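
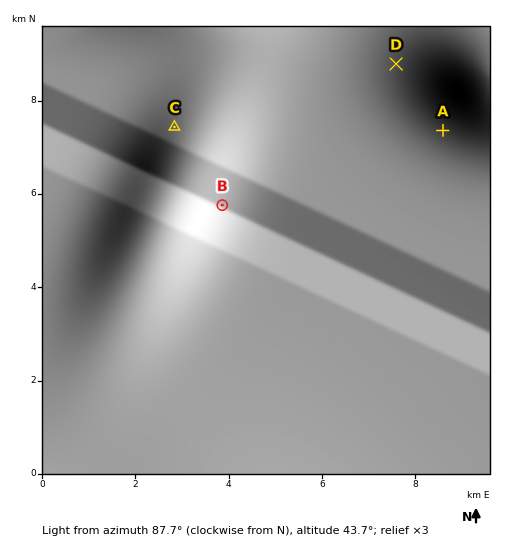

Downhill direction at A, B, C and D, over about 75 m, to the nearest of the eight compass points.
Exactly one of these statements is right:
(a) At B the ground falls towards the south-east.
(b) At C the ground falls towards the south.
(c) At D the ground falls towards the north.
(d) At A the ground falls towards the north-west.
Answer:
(a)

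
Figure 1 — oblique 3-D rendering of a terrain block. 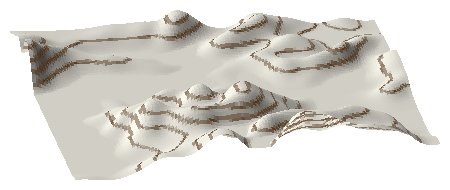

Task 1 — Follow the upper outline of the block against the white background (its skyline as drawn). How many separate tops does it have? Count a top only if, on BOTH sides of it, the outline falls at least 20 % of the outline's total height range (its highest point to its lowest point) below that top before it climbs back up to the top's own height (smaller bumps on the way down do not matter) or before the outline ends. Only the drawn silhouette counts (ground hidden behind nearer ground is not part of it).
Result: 0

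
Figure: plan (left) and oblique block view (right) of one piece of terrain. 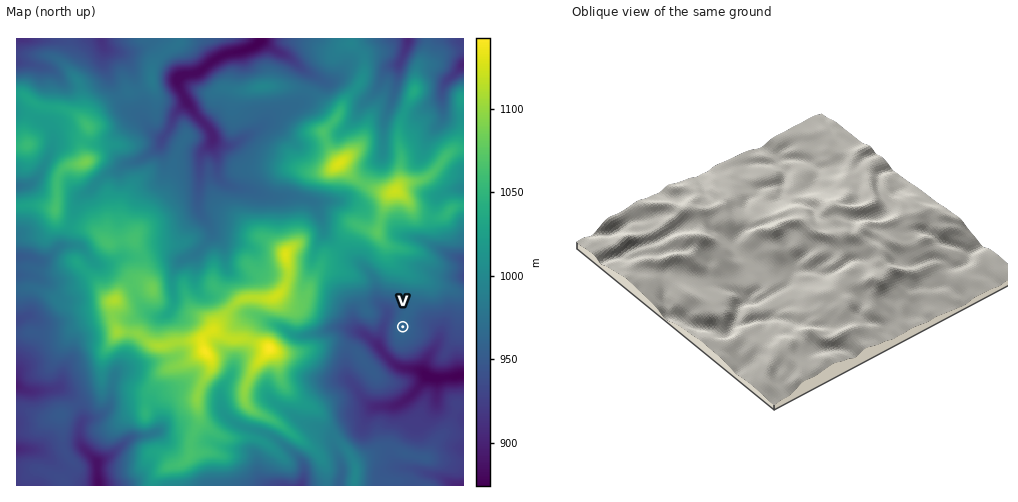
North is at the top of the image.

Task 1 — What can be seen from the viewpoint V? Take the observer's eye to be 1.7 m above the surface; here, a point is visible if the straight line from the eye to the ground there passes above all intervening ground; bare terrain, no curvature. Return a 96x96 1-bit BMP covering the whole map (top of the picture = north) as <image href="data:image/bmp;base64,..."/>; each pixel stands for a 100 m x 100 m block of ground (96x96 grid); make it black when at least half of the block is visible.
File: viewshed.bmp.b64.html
<image width="96" height="96" href="data:image/bmp;base64,Qk2+BAAAAAAAAD4AAAAoAAAAYAAAAGAAAAABAAEAAAAAAIAEAAATCwAAEwsAAAIAAAAAAAAA////AAAAAAAAAAAAAAAAAAAgAAAAAAAAAAAAAAB/wAAAAAAAAAAAAAB7AAAAAAAAAAAAAAB4AAAAAAAAAAAAACD4AAAAAAAAAAAAADD8AAcAAAAAAAAAAHD+D/8AAAAAAAAAAOH///gAAAAAAAAAAeP//+AAAAAAAAAAB+f//+AAAAAAAAAADO////AAAAAAAAAAEH8f//8AAAAAAAAAYB8P//8AAAAAAAAAwB4H//8AAAAAAAADgD4B//4AAAAAAAAOAHwAH/4AAAAAAAAAAPwAB/4AAAAAAAAAA/4AAx8AAAAAAAAAD/4AAB8AAAAAAAAAH/wAAA8AAAAAAAAAP/wAAAcAAAAAAAAAf/AAAAAAAAAAAAAAf/ADgAAAAAAAAAAAf/AHAAAAAAAAAAAAf/AOAAAAAAAAAAAAf/gcAAAAAAAAAAAAf/g8AAAAAAAAAAAA//x4AAAAAAAAAAAB//xwAAkAAAAAAAAB///gAA8AAAAAAAAD///gAA8AAAAAAAAD///AAA8AAAAAAAAn//+AMA8AAAAAABA/D/+AMA8AAAAAABggD/+IMB8AAAAAAAAAB/8cMD8AAAAAAAAAB/8cHP8AAAAAAAAAA/4cH/8AAAAAAAAAA/4eP/8AAAAAAAAAw/////8AAAAAAAAA4f///+4AAAAAAAAAYf///8wAAAAAAAAAIf///8AAAAAAAAAAMP///wAAAAAAAAAAMP//+AAAAAAAAAAAOHz/4AAAAAAAAAAAOHA/wAAAAAAAAAAAOCB/gAAAAAAAAAAAOAD/gAAAAAAAAAAAPAHz8AAAAAAAAAAAPAPn8AAAAAAAAAAADgH+AAAAAAAAAAAABgH+AAAAAAAAAAAAAAH8AAAAAAAAAAAAAAHgAAAAAAAAAAAAAAAAAAAAAAAAAAAAAAAAAAAAAAAAAAAAAAAAAAAAAAAAAAAAAAAAAAAAAAAAAAAAAAAADAAAAAAAAAAAAAAAOAAAAAAAAAAAAAAB8AAAAAAAAAAAAAAA4AAAAAAAAAAAAAAAAAAAAAAAAAAAAAAAAAAAAAAAAAAAAAAAAAAAAAAAAAAAAAAAAAAAAAAAAAAAABAAAAAAAAAAAAAAAAgAAAAAAAAAAAAAAAAAAAAAAAAAAAAAAAAAAAAAAAAAAAAAAAAAAAAAAAAAAAAAAAAAAAAAAAAAAAAAAAAAAAAAAAAAAAAAAAAAAAAAAAAAAAAAAAAAAAAAAAAAAAAAAAAAAAAAAAAAAAAAAAAAAAAAAAAAAAAAAAAAAAAAAAAAAAAAAAAAAAAAAAAAAAAAAAAAAAAAAAAAAAAAAAAAAAAAAAAAAAAAAAAAAAAAAAAAAAAAAAAAAAAAAAAAAAAAAAAAAAAAAAAAAAAAAAAAAAAAAAAAAAAAAAAAAAAAAAAAAAAAAAAAAAAAAAAAAAAAAAAAAAAAAAAAAAAAAAAAAAAAAAAAAAAAAAAAAAAAAAAAAAAAAAAAAAAAAAAAAAAAAAAAAAAAAAAAAAAAAAAAAAAAAAAAAAAAAAAAAAAAAAAAAAAAAAAAAAA="/>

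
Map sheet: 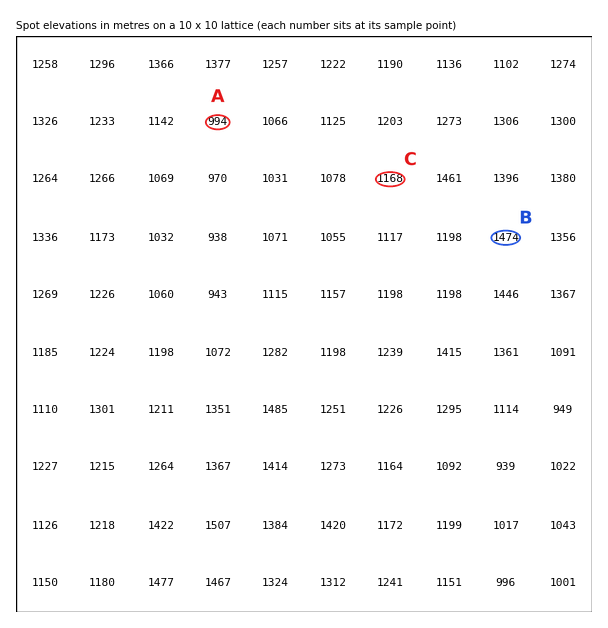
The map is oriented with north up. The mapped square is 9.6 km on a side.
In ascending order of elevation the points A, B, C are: A C B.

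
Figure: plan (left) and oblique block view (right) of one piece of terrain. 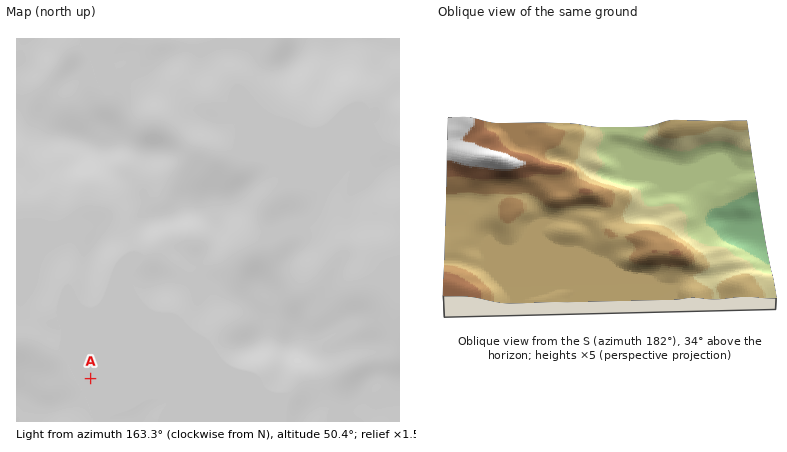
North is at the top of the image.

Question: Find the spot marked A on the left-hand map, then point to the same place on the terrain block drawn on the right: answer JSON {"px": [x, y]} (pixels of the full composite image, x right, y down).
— {"px": [508, 281]}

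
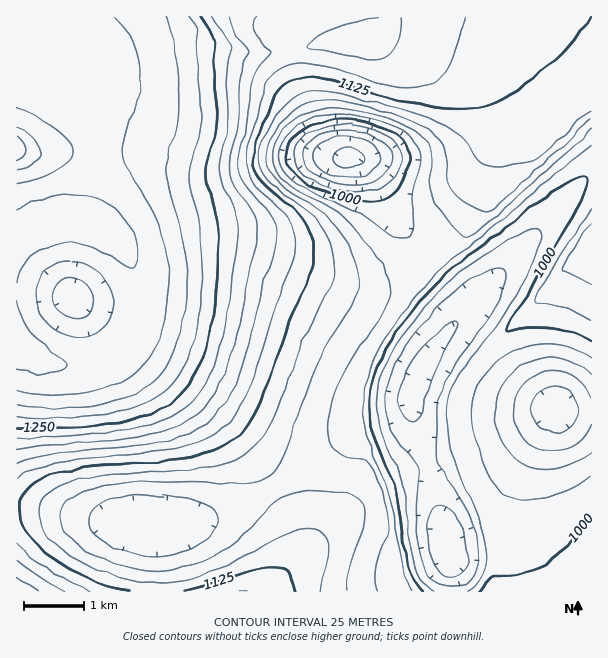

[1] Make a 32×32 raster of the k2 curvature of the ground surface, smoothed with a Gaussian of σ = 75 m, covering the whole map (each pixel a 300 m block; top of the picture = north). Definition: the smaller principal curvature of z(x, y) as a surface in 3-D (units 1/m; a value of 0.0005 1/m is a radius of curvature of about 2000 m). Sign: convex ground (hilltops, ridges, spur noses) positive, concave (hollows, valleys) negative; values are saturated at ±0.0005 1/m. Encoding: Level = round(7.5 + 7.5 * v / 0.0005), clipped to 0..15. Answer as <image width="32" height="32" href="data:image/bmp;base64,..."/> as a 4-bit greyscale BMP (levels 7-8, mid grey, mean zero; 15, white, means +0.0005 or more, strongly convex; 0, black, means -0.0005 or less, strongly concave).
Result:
<image width="32" height="32" href="data:image/bmp;base64,Qk12AgAAAAAAAHYAAAAoAAAAIAAAACAAAAABAAQAAAAAAAACAAATCwAAEwsAABAAAAAAAAAAAAAAABEREQAiIiIAMzMzAERERABVVVUAZmZmAHd3dwCIiIgAmZmZAKqqqgC7u7sAzMzMAN3d3QDu7u4A////AHd3d3d3d3d3d3Z2IiNnd3d3dmZmZmZ3d3d3ZjIiV3d3ZmVVVVVWZ3d3d3YiJHd3d1VVVVVVVWZ3iIeFIiV3d3dVVVVVVVVWZ4iIgyImd3d3VVVVVVVWZmZ3iHMzN3d3d1VVVWZmZmZmZ3hTQ1d3dmdmZnd3dmZmZmZ3REN3dmZmZ3eId3d3d3dmZjQzh3ZlVXeIiIh3d3d3d3YzNXdmVUWIiIiIiHd3d3d1MzWHZlRFiIiIiIiHd3d3djIjh2ZVVYiHeIiIh3d3d3cyI1d2ZVaHdneIiId3d3d3UiM2d2ZmdmVWeIiHd3d3d3QjM2d3d2VUVniIh3d3d3eHMzM2d3dlRFZ4iId3d3d3d2MzM2h3ZUVWeIh3d3d3d3d2MzM3h3ZWZ4iId3d3d3dmZmMzI3h3d3iIh3d3h3d2ZmZ2MiJHiHiIiId3iIh3ZVVmeGMiJIiIiHd3d3d3dlVVZ4iFMiJ3d3d3d2ZVVURERXiIiFIiVVZnd3ZlMhAAACRniIh0IgNWd3d3d1MQAAABNWd4h0NWd3d3iImGQyERIjRWd3iEd3eIiIiIdlRUVmZmd3d3dYiIiIiIh2VVVWeId3d3d3eIiIiIiHdlVWd4iId3d3d3iIiIiId3ZlZ3d4iHd3d3d3iIiIiHh1VWeIiId3d3d3d3iIiIiHQ0VVV4h3d3d3d3"/>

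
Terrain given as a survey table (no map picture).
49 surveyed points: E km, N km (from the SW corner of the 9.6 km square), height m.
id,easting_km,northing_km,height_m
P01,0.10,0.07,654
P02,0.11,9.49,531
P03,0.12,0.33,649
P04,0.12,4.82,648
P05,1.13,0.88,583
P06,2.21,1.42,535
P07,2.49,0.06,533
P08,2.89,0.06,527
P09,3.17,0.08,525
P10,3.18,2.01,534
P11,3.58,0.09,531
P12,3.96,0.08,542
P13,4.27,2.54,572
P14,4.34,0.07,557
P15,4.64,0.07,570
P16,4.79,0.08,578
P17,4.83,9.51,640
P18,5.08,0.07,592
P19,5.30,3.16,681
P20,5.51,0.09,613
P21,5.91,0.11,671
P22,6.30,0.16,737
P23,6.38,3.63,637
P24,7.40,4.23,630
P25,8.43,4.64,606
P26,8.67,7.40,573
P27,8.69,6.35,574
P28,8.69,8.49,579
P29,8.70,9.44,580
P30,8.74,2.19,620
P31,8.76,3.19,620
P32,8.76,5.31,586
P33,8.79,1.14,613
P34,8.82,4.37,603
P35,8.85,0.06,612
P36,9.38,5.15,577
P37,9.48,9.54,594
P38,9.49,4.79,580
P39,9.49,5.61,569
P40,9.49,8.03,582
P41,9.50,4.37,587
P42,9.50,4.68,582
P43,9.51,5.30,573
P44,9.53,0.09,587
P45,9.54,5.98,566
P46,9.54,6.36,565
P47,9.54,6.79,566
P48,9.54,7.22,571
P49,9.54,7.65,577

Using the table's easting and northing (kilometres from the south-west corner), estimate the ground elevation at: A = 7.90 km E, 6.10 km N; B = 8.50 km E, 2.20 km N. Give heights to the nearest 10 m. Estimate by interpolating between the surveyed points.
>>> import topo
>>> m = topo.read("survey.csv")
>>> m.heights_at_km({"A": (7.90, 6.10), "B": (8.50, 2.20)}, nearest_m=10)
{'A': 590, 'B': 630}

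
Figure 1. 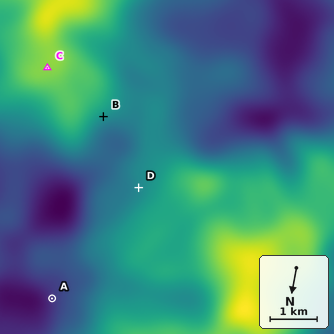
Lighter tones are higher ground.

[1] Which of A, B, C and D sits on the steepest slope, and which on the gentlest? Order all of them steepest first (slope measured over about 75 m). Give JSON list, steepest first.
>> ["B", "A", "D", "C"]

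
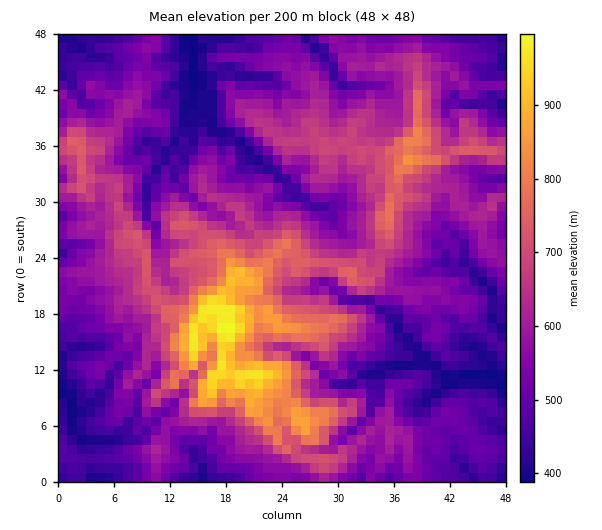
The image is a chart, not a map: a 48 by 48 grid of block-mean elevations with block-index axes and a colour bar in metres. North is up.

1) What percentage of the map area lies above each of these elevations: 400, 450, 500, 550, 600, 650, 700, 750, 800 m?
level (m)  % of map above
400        97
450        86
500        73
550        57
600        40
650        27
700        18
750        11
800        7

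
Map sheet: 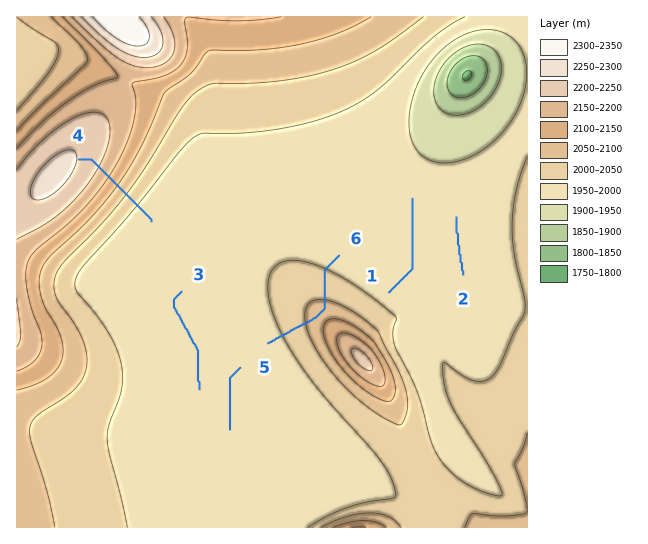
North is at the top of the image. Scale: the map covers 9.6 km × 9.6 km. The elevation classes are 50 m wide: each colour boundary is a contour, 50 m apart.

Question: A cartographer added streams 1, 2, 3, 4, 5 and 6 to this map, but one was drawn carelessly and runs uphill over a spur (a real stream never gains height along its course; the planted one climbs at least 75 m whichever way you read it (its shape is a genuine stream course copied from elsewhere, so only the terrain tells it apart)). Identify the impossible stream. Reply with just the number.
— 6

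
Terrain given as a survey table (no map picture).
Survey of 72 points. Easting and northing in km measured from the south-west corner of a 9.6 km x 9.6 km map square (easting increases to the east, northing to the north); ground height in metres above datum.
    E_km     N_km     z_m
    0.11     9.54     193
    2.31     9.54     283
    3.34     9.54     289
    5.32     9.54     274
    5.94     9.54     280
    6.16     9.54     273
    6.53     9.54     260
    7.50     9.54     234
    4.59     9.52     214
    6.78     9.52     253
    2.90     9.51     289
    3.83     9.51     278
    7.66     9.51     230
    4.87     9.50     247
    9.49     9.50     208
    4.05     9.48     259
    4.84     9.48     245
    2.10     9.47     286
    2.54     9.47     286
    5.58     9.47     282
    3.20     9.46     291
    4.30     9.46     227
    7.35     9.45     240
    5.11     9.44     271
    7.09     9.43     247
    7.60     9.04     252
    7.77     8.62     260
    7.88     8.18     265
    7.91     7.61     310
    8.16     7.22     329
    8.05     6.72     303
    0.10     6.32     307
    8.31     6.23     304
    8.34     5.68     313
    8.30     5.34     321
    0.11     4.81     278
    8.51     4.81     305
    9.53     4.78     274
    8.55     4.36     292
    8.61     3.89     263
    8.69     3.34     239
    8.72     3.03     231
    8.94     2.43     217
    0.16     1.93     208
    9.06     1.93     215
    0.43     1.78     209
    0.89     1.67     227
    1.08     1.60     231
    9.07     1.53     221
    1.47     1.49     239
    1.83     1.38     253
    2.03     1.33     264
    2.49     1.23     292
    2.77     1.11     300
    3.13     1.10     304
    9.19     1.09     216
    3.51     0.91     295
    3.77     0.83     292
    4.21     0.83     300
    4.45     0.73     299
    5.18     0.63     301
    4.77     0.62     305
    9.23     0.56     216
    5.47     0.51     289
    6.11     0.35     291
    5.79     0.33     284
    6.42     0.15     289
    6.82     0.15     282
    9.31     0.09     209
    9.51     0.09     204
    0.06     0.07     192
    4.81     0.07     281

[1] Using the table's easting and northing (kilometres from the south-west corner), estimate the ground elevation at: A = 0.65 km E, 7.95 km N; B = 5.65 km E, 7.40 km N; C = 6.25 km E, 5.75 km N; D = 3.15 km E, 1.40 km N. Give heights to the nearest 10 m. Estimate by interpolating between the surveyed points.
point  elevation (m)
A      290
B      310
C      270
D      320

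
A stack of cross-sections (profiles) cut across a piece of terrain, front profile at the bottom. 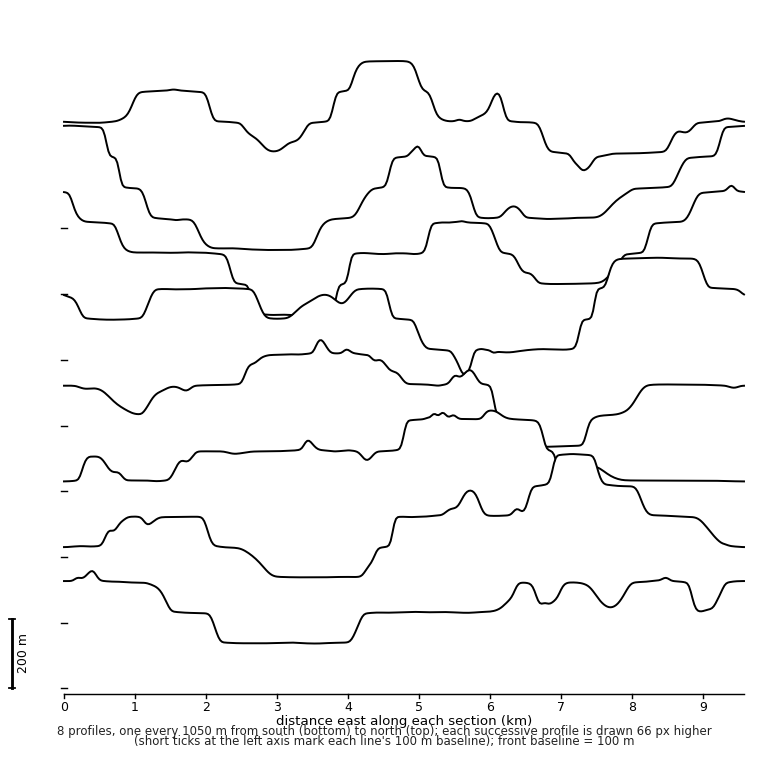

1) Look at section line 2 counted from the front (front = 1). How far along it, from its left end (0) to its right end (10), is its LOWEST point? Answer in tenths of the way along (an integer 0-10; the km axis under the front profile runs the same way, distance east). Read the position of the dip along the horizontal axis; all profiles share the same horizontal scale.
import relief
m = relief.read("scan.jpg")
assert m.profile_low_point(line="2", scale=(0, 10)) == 4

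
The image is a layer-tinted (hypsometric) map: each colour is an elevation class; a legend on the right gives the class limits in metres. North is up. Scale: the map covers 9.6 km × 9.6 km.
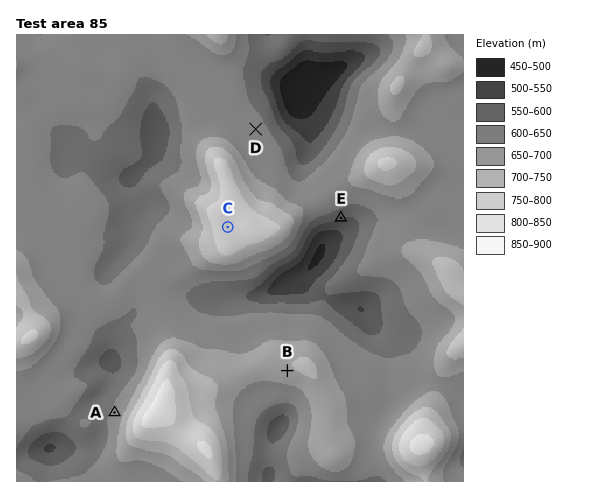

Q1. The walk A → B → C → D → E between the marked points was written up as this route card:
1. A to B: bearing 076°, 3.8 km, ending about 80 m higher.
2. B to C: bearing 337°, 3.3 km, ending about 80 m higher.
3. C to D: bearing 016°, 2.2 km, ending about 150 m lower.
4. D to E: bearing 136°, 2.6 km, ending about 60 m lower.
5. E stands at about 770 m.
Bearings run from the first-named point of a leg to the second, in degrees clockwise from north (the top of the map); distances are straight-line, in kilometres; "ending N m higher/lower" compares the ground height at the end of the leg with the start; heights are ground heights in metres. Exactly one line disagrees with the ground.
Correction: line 5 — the height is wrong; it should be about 610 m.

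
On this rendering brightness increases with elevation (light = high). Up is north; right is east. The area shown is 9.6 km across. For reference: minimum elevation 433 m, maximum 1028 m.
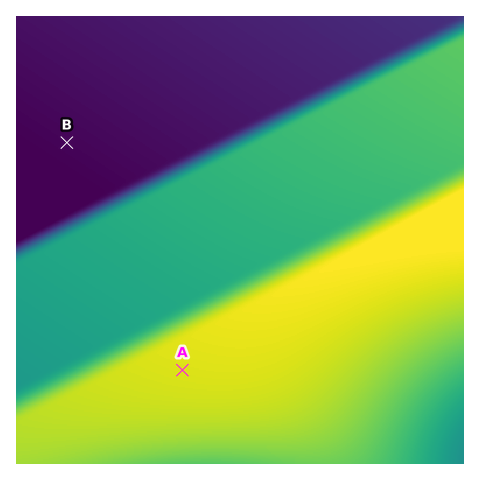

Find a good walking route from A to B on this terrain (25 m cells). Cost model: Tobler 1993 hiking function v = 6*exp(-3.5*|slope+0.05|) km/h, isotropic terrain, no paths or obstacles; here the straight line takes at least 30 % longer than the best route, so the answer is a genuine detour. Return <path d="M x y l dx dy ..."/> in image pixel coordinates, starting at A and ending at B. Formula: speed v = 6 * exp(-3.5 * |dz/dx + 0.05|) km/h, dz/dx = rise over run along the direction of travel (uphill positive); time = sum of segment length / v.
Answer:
<path d="M182 370l-4-5-13-25-19-10-1-1-6-11-1-2-47-93-8 0 22-22-8 0-5-9-2-3-23-46"/>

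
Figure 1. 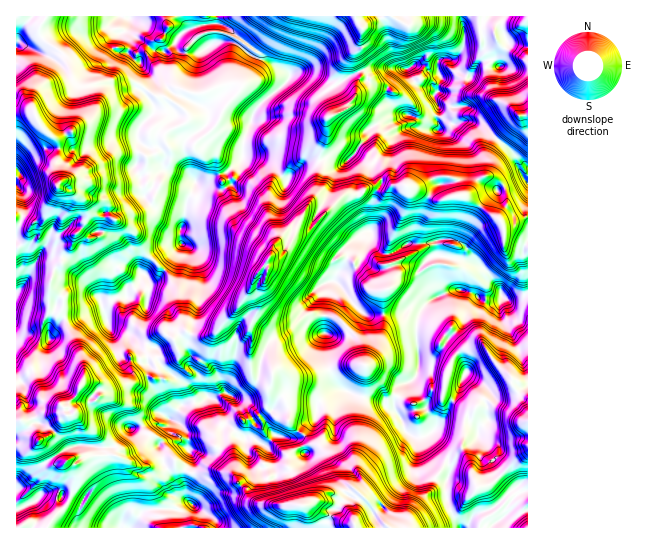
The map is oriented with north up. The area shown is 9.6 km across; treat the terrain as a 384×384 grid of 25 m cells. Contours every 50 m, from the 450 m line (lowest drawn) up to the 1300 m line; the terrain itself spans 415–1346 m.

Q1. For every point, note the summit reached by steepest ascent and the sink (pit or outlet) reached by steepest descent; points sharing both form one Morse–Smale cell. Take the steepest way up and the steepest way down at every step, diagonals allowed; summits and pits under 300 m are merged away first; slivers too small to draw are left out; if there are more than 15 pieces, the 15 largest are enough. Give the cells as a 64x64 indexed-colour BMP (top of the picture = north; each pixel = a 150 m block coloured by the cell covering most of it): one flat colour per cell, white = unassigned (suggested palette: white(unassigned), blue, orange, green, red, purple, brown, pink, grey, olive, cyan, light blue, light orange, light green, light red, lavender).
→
<image width="64" height="64" href="data:image/bmp;base64,Qk12CAAAAAAAAHYAAAAoAAAAQAAAAEAAAAABAAQAAAAAAAAIAAATCwAAEwsAABAAAAAAAAAA////ALR3HwAOf/8ALKAsACgn1gC9Z5QAS1aMAMJ34wB/f38AIr28AM++FwDox64AeLv/AIrfmACWmP8A1bDFAAAAAAAAAHd2ZmZmZmZmZmZmZmZmZhERERERERiAAAAAAAAAAAB3d3ZmZmZmZmZmZmZmZmERERERERERGIAAAAAAAAAAd3d3d3d3ZmZmZmZmZmZmERERERERERGIiIgAAP8AAAd3d3d3d3d2ZmZmZmZmZhEREREREREREYiIiIAA//8P93d3d3d3d2ZmZmZmZmZhERERERERERERiIiIiAD////3d3d3d3d3ZmZmZmZmZmERERERERERERGIiIiIiP////d3d3d3d3ZmZmZmZmZmYREREREREREREYiIiIiI////93d3d3d3dmZmZmZmZmYRERERERERERERiIiIiIj/////d3d3d3dmZmZmZmZmZhERERERERERERGIiIiIiP///////3d3d2ZmZmZmZmZmERERERERERERGIiIiIiI////////d3d3ZmZmZmZmZmZmERERERERERGIiIiIiIj//////3d3d3d2ZmZmZmZmYAYREREREREREYiIiIiIiP/////3d3d3d3ZmZmZmZmAAABERERERERERiIiIiIiI/////3d3d3d3dmZmZmZmYAAAAREREREREREYiIEYiIgP//93d3d3d3cAZmZmZmAAAAAAERERERERERERERiIiA//AAd3d3d3dwAGZmZmAAAAAAARERERERERERERGIiI//AAAAB3d3d3AA7uVmUAAAAAAAEREREREREREREYiIj/8AAAB3d3d3AADuVVVVUAAAAAABERERERERERERiIiA8AAAB3d3d3cADu5VVVVQAAAAAAERERERERERERiIiIAAAAAAd3d3dwDu7lVVVTAAAAAAEREREREREREYiIiIgAAAAAd3d3d3Du7lVVVVMwAAAAARERERERERERiIiIiAAAAAB3d3AAAO7uVVVVUzAAAAABERERERERERiIiIiIAAAAAHd3AAAO7uVVVVVTMAAAAAERERERERERiIiIiIgAAAAHd3cADu7u7lVVVVMzAAAAARERERERERGIiIiIiAAAAAd3dwDu7u7uVVVVUzMzAAMRERERERERERiIiIiIAAAAd3d37u7u7u5VVVVTMzMzMxEREREREREREYiIiIgAAAAid37u7u7u7lVVVVUzMzMzMRERERERERERiIiIiAAAACIiLu7u7u7u5VVVVTMzMzMxEREREREREREYiIiIAAAAIiIi7u7u7u7lVVVVMzMzMzERERERERERERERiIgAAAIiIiIi7u7u7uVVVVMzMzMzMRERERERERERERETMwAAIiIiIiIO7u7u5VVVUzMzMzMxERERERERERERETMzAAACIiIiIAAA7u7lVVVVMzMzMzMRERERERERERETMzMAAAIiIiIgIiAO7uVVVVVTMzMzMxERERERERERETMzMwAAACIiIiIiIgDu5VVVVVUzMzMzERERERERERETMzMzAAAAIiIiIiIiIO5VVVVVVVUzMzMxERExERERERMzMzDQAAACIiIiIiIiJVVVVVVVVTMzMzMREzMxERERMzMzM9AAAAIgIiIiIiIlVVVVVVVVUzMzMzEzMzMzMzMzMzMz3QAAAAACIiIiIiVVVVVVVVVTozMzMzMzMzMzMzMzMzPd0AAAAAIiIiIiJVVVVVVVVVqqMzMzMzMzMzMzMzM6o93dAAAAACIiIiJFVVVVVVVVVaqjMzMzMzMzMzMzMzqq3d0AAAACIiIkREVVVVVVVVVVWqozMzMzMzMzMzMzOqrd3dAAIiIiIkRERFVVVVVVVVVaqqMzMzMzMzMzMzM6qt3d0iIiIiIiREREVURVVVVVVVWqqqozMzMzMzqjMzqq3d3SIiIiIiJEREREREVVVVVVVaqqqqqqqqozOqozqqrd3dIiIiIiJERERERERFVVWZVVqqqqqqqqqqqqqqqqrN3d0iIiIiIkREREREREVVWZmVWqqqqqqqqqqqqqqqqs3d3SIiIiIiRERERERERJmZmZmbu7qqqqqqqqqqqqqszd3dIiIiIiIkRERERERJmZmZmZu7u6qqqqqqqqqqqszN3d0iIiIiIkRERERERESZmZmZmbu7uqqqqqqqqqqszM3d0iIiIiIiRERERERERJmZmZmZu7u6qqqqqqqqqszMzd0iIiIiIiIkREREREREmZmZmZm7u7uqqqoAyqqszMzN0iIiIiIiIiJERERERERJmZmZmbu7u7u6AADMzMzMzM3SIiIiIiIiIkREREREREmZmZmZmbu7uwAAAMzMzMzMzdIiIiIiIiIiRERERERERJmZmZmZm7uwAAAMzMzMzMzN3SIiIiIiIiRERERERERESZmZmZmZu7AAAADMzMzMzM3d3dIiIiIiIkRERERERERESZmZmZm7uwAAAMzMzMzMzd3d3SIiIiIiRERERERERERJmZmZmbu7sAAAzMDMzMzN3d3dIiIiIiRERERERERERJmZmZmZu7u7ALvMAAzMzM3d3dIiIiIiRERERERERESZmZmZmZu7u7u7u8sAAADMzd3d0iIiIkREREREREREmZmZmZmZmbu7u7u7u7AAAMzN3dIiIiIkREREREREREmZmZmZmZmZu7u7u7u7sAAAzM3dIiIiIiJEREREREREmZmZmZmZmZm7u7u7u7uwAADMzd0iIiIiIiREREREREmZmZmZmZmZmbu7u7u7u7AAAMzN3SIiIiIiJEREREREmZmZmZmZmZmZu7uwu7u7sAAAzM"/>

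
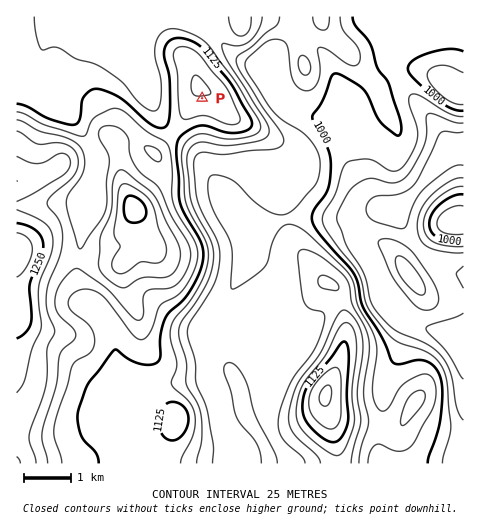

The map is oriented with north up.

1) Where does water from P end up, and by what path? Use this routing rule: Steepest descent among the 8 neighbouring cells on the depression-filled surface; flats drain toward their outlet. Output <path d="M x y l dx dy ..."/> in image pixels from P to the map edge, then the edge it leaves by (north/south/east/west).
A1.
<path d="M202 98l0 61 8 13 3 6 4 4 25 12 20 19 16 8 6 0 1-1 57 0 5-4 6-2 39 0 31-31 17-23 11-10 3-2 9 0"/>
exit: east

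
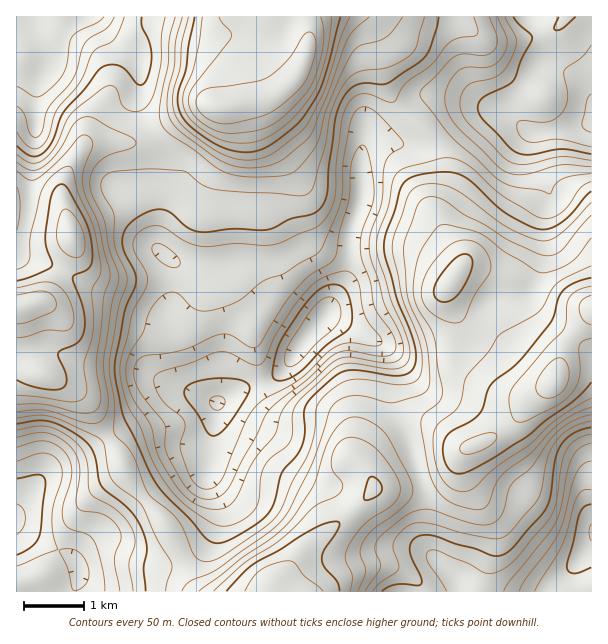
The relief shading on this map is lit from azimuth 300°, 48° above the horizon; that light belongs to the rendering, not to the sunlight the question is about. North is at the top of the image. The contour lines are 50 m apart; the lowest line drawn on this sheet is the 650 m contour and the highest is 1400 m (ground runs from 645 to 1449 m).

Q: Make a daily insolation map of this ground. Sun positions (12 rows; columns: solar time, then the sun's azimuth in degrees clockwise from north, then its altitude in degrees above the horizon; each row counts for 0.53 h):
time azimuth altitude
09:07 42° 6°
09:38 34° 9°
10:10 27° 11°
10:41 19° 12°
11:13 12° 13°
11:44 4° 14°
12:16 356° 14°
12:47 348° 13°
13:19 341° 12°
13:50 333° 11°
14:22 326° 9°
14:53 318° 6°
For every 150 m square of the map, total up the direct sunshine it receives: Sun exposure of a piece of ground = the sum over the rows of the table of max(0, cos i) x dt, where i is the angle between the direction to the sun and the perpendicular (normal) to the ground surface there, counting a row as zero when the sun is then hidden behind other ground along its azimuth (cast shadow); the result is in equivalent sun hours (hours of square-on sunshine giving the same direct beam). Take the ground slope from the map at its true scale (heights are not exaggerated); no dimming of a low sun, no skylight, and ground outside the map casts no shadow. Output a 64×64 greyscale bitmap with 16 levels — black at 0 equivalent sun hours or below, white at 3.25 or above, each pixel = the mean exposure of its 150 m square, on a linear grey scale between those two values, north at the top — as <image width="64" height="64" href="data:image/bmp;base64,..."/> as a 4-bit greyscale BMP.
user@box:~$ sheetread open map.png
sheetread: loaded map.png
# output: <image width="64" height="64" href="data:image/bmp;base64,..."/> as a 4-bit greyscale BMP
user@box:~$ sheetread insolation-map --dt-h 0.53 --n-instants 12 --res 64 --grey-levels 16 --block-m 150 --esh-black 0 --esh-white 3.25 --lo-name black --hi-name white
<image width="64" height="64" href="data:image/bmp;base64,Qk12CAAAAAAAAHYAAAAoAAAAQAAAAEAAAAABAAQAAAAAAAAIAAATCwAAEwsAABAAAAAAAAAAAAAAABEREQAiIiIAMzMzAERERABVVVUAZmZmAHd3dwCIiIgAmZmZAKqqqgC7u7sAzMzMAN3d3QDu7u4A////AEMiNGdmVVVVZ4m7uph2ZmeJh1QhAAAld3d2VDMzRWdlhkRFZmVURVVnir3duod3d4mYdTIQAld2VVQyIiI0V3e5h2ZVVEVVZmZ5rN7cuph3eIiHZUNFd2QyMiERIiNFZ7updUREVmdmVWeaze/tyodmZmd3dmZlMhESEREiIjRWqqhkMzVnd2REV4ms7//sqGVERVZlVDIRERERESIiM0WJh0IiNWZlQzRniavO7u25dlQzMzMyIAAAABEiISIzRGd2QhI0REMzRniZq73e7cqHZTIhEREQAAAAASIhEjRERWZTIiIiIjRnmaqqq83dy5h2UyEAAAAAAAASMyESNDMzVmQyERESRoq8y6mZqru6qZhkIQAAABEAESNDMiI0MiI1dlIQARJYrN3cqYd4iZqqmYZCERESIRESNEQzI0MhIiJHZCEBE2m83dy5h2Z4iZmZh2QzMzMxESNERDM0QyAREiNlMhElebu7uqmHZmeJiHZmZlZmVDIRIzMzM0RDIREAABRDM0aKqqmIiIh2Z4mHVEVmeIdkMhEiIiIjREMhAAAAAUREZ5qph2ZniId4mZdUNGeJmGQzIRERERIzMiEAAAAAJEZ4mZh2VWaJmZmZmHVVeJmXZEQyEAAAASIhEQAAAAATWJmYh2ZVZniaqZmZh3iJmIZVVVQyEAABEQABAAAAAANomYdlVWZmd4mZiIiZmZmIdkVnd3VDEAAQAAAAAAAAAleIdlRFZ3d3eIdmd5qqmYh1RXiaqYZCEQAAAAAAAAABR4iHdmZ4iHd3dlVWiZmZiGVWiaqpl2QhAAAAAAAAAAJHmZmIiIiIiIiHZVZ4mZmHZmiZmZiHVDEAAAAAAAAAI1eZmZiId3eImqqYh4iZmYd3iZmHd2ZVQhAAAAAAABNFeIiId3ZUNGeazdzLqpmZiJmZh2ZmZmVTIQAAAAASRWeIiHZlVCESNXi9/+3LqqmquqhlVmd3d2VDIiIiI0Vmd4d3ZUMzIhIjNXrf/ty7vM3Ll1RWd4iZh2ZUQ1Vmd2ZnZlVDIhIiMyITV5zu7t3v7cqGVFZ3iZqpiHZVZ4h2VVVVQyERERIyIRJFaL3u///cqHVVZnd4iaqZh2VFZlQzRUQyERERESIREzNFi9/+3Kl2VVZmZmd4mamXZSMzISNERDIjMzIRESIjMiRpvduXZUREVVVVZmeJmZdCERERI0VEREREQyISIzMiIkaaqGQyMzNERFVmZ3iZhjEAERJFVVRERVVEMyI0QyIiNGd1QyEjIjNFVmZneJiGMRERJGZlVERFVURDM0VUMiEiNFQyISIiEjRWd3eIiHVDVDNGd2VUMzRERERDRFVCIRESMzMiIiIRI1Z3iIiHZla5h3iHZUMyM0RFVVREVUMhEAEjNDMzRDIjNFZneIiImv7cuoZUMzMzRFVVVVREQyEQABM0M0VmZTMzNEVWeazd/u25ZDNFVVVVVmZmVVREMhAAEjMzRniHVDM0RVZ5vd67uoUyNWiHdmZmVVVVVURCEAASIiNFeJh1REVmeJq8zHd2QhFHmZh2ZVREREREREMhEiIiM0V4mYdlZ4mZqqqqVVQhE2iIdlVDMiIiIiIjMzM0QzM0RniJqYiJqqqqmYhVVDM1eHZUMyIRAREREREiM0VERFVmd4mruqq7u7qYiFZmVWeHVDIREREREAABEREiNERFZ3d3eKzMy7zMy7mYVmZniZdTIQARIiIiESIiIREjRFZ4d3d4m8zLu7zNy6lWZniqqGQhERIzMzMzMzIhESNEVnd3d3iau7u7u7zculZmeKuodUMiIzMyISIzMiESIzRFZndniZqqqqqpmru7Znd5qpdlRDMzMyIREREiEiM0RERFZ4mqqZmqqph3iat3iImYdlVEQzMyIREAABESNEVVMzVomqqpmqu6mHZnm5qqqXZUREQzMzIhEAAAARI0VVUzNXq7uqqqu7u6h3itzd3KdDIjMzMzMiEAAAABEjRFVDM2iry7q7u7zMy6q87v/tp0IREiIjMiEAAAAAESM0VUM0aJu6qru7u83d3e7+/+24UyIiIjMhEAAAAAARIjREMzRniIiJq7qqvN7v//zdy6l1REREQyAAAAAAAAESNEQzNFZVVnmqqqmqq97u6qqqmYd3d3ZDEAAAAAAAABI0VDM0RDNFeaqqmId4iqqod4iamZmIh1MQAAAAAAAAEjRUMzMyJFeaqqmHZURFZmdmeaupmIiHUyEQAAABEAASNEQiIiJGeJmIiHZTIiNFWYeKvLmHd4hlQyIjMzMiEREjMxARJGiId3ZlVEMiI0VZmavMuXZniHZlVoiHdlQhESIiAAEkZ2ZlVEMzMzREVVmIm8y6h2eIh3iaqqmYdlIRIiEAACNERERDIRI0Z3ZlR2eJqqqYh3d4mqqpmYiHdTIjMQAAEREjMyEQEjV4h2Q1VWeJmZmYd3iJmYh3d3d3UzMyEBERABIiEQASRXh2VDVVVmeImZh2d3d4h3d3d3dkMzMiIhEAESIQABI0VVVERlVVZ3iZh1VmZnd3d3d3iHVEMzMzMiIiIQABEjMzNERWZlVXiZl1RFZnd2Z3d3d4dlRDIzNEREMhERI0QzMzRFZ2VWeruXVEVnh2ZmZmZmeIZUMiM0VVRDMjRWd2VDNERmZmaKy6hlVXiIZVVVVVVniGQyIjRERERFVnmqmHZEM2ZmZoq7mHZWeIh1VVVVVWeIZDMzNEREVWZniaqph2Qz"/>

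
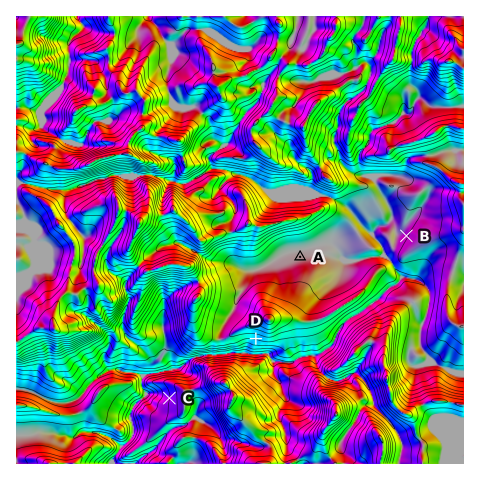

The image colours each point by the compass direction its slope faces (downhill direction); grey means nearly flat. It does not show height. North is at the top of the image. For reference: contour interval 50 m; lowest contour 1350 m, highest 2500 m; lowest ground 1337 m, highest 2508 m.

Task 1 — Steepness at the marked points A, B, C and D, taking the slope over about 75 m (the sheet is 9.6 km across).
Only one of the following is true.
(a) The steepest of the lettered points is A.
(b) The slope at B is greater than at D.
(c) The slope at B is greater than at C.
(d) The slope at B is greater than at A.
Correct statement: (d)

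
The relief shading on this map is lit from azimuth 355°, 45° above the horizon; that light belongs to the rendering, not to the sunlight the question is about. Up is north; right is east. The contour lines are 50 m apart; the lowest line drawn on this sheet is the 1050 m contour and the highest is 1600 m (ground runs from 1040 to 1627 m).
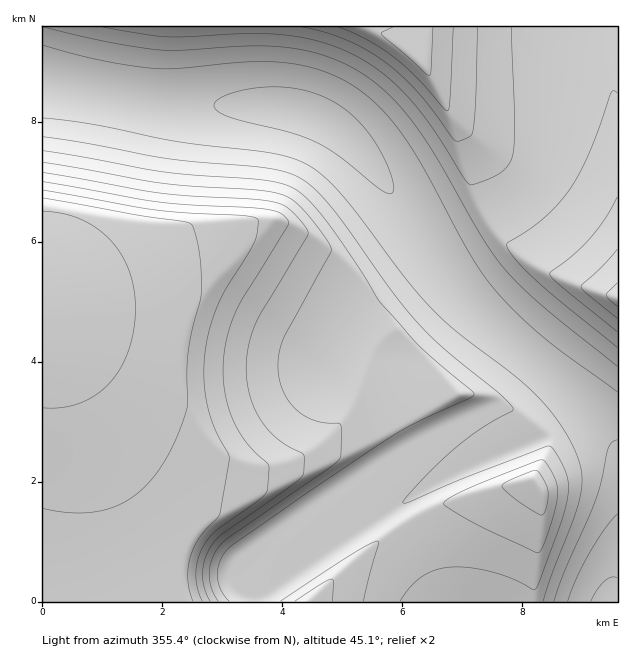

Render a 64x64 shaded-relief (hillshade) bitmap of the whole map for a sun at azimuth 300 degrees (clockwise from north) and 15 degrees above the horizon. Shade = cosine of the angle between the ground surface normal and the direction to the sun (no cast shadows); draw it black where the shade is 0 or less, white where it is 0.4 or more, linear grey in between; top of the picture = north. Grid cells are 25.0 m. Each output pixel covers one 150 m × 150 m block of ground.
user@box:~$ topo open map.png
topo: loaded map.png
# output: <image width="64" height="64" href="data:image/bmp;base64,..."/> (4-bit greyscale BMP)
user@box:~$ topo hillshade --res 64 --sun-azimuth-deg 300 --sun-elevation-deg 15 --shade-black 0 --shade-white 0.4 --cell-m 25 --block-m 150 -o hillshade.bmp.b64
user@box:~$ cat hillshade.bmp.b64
<image width="64" height="64" href="data:image/bmp;base64,Qk12CAAAAAAAAHYAAAAoAAAAQAAAAEAAAAABAAQAAAAAAAAIAAATCwAAEwsAABAAAAAAAAAAAAAAABEREQAiIiIAMzMzAERERABVVVUAZmZmAHd3dwCIiIgAmZmZAKqqqgC7u7sAzMzMAN3d3QDu7u4A////AKqqqqqZmZmYURJXmr3//7dmZnd3d3eIiImZqmEBNGeaqqqqqZmZmZcgAmmqqs//+nd3d3d3eIiImZmacQEkV4mqqqqZmZmZlhABaaqqq+//t3d3d3iIiIiZmZlxACNWiaqqqZmZmZmWAABpqqqarf/7d3d3iIiIiZmZmXEAE0Z4qqmZmZmZmZYAAEiaqpmavv/Id3iIiImZmZmZggASRXiqmZmZmZmZlyAABYmqmZma3/2YiIiImZmZmZmDABI1Z5mZmZmZmZmYUAABR5mZmZmr7+qIiJmZmZmZmZMAAjVnmZmZmZmZmZmDAAADaJmZmZms/rmJmZmZmZmZlAABNGaZmZmZmZmZmYcwAAAViZmZmZq+7amZmZqqqqqVAAE0VpmZmZmZmZmYiHUQAAA2mZmZmZrO7KqqqqqqqpUAATRWmZmZmZmZmZiIiHQAAAFYmZmZmZvf7LqqqqqqpgABNFaZmZmZmZmZiIiIh2QAAAN5mZmZmazv/su6qqqmEBI0VpmZmZmZmZmIiIiId2MAACWJmZmZmazv//7LupYhIjRWmZmZmZmZmIiIiId3d2QAADaZmZmZmazv///+pjMzRWaZmZmZmZmYiIiIh3d3d2QQAliZmZmZmazv///oVVVWZ5mZmZmZmYiIiIiIiIiId2UxE2iZmZmZmavf//xmZmZ3mZmZmZmZiIiIiHeImZmYd3ZCJXmZmZmZmavO/pZmd3iZmZmZmZmIiIiHd4iZmqqYd3ZTRomZmZmZmZrNp3d4iJmZmZmZmIiIiHd3iImZqqqIiIdURomZmZmZmZmYeIiImZmZmZmYiIiHZnd4iJmqq6iIiZhURomZmZmZmIiIiJmZmZmZmZiIiHZmZ3iImZqruoiJmZhTRomZmZmIiIiZmZmZmZmZiIiIdVZnd4iJmqq7mImZqqdDNXiZmIiJmZmZmZmZmZmIiIdlVmZ3eImZqrupiZmqu6YzV4mZmZmZmaqZmZmZmYiIh1VVZmd4iJmqq7mJmaq7uoZ3iZmZmZmaqpmZmZmZiIiHVFVmZ3eImZqqupmZqru5iJmZmZmZmqqqmZmZmZmIiIZUVVZmd4iJmqq6mZmqu5iJmZmZmaqqqqqZmZmZmYiIhkRFVmZ3eImZqqqZmaqpiJmZmZqqqqqqqpmZmZmZiIiGREVVZmd4iJmaqqmZqpiImZmaqqqqqqq6mZmZmZmYiIdERFVWZ3eImZmqqZmZiImZmaqqqqqqqruZmZmZmZiIh1REVVZmd4iJmaqqmYiIiZmqqqqqqqq7u5mZmZmZmIiIVERFVWZ3eIiZmqqpd4iZmaqqqqqqq7u7qZmZmZmYiIhkNEVVZmd3iImZqph3iJmaqqqqq7u7u7uqmZmZmZmIiHU0RFVWZnd4iJmZh3iJmaqqq7u7u7u7u6qZmZmZmYiIhkNEVVZmd3iImZh3eImaqqu7u7u7u7zNqqmZmZmZmIiHVERFVWZnd4iJh3eImZqqu7u7u7vM3d6qqZmZmZmYiIh1RERVVmZ3eIh2d4iZqqu7u7u7zM3e7qqqmZmZmZmIiIdURFVWZnd4d2d4iZqqu7vMzMzM3e7uqqqZmZmZmZiIiHVERVVmZ3dmZ3iJmqu7zMzMzM3d3u6qqqmZmZmZmIiIh1REVVZmdmZ3iJmqu7zMzMvMzN3d7qqqqpmZmZmZiIiIdURVVmZVZneJmqq7zM3Mu7zMzd3uqqqqmZmZmZmYiIiHVEVWVVZneImaq7zM3cu7u8zM3d6qqqqqqqqqqpmZmIh1RVVVZneImaq7zM3curu7vMzd3aqqu7u7zMzd3MzLuqllVWZneIiZqrvM3cuqqru7zM3dvMzMzN3d7u7v/+7u3JdmZnd4iZqrvM3dyqqqq7vMzN3d3d3d3d3u7u7//+7tuXd3d4iZqru8zdy5mqqqu7zM3e7d3d3d3d7u7u7u7t3KiHeIiZmqu8zd26mZmqqru8zN3d3d3d3d3d3u7u7t3cuYiIiZmqu8zN3bmZmZqqu7zM3d3d3dzM3d3d3d3d3cy6mZmZmqq7zN3cqImZmaqrvMzN3d3MzMzMzN3d3d3czLqpmZmqq7zM3duYiImZqqu7zM3dzMzMzMzMzMzMzMzLuqqZmqq7vM3d2oiIiJmaq7vMzMzMzMzLu8zMzMzMzLu6qqqqqrvMzd7Jd3iImZqqu8zMzMzLu7u7u7u7u7u7u7qqqqqru8zN3bh3d4iZmqq7vMzMy7u7u7u7u7u7u7u6qqqqqqu7zN3dt2d3iJmaqru8zLu7u7u6qqqqqqqqqqqqqqqqu7vM3dyWZ3eIiZqqu7zLu7u6qqqqqqqqqqqqqqqqqqq7u8zd24Znd4iJmqq7vMu7uqqqqqmZmZmZmZmZmZmqqqu7zN3KZmd3iImZqru7u6qqqqqZmZmYiIiJmZmZmZmqq7vMzbhmZ3eIiZmqq7u6qqqpmZmYiIiIiIiIiImZmZqqu8zMllZmd4iJmaqru7qqmZmZmIiId3d3d3iIiIiZmqq7vMp1VmZ3iImZqqu7uZmZmYiIiHd3d3d3d3d4iImZqqu8yWVWZneIiZmqq7u5mZiIiIh3dmZmZmZmd3d4iJmaq7uoZVZmd3iJmaqru6mIiIiHd3dmZVVVVmZmZ3eIiZmruqllVmZ3eIiZqqu7qIiId3d3dmVVVVVVVWZmd3eImqqqqWVWZnd4iJmqq7uoiIh3d3dmZVVERFVVVmZnd4iHmqqpdVZmd3iImZqruq"/>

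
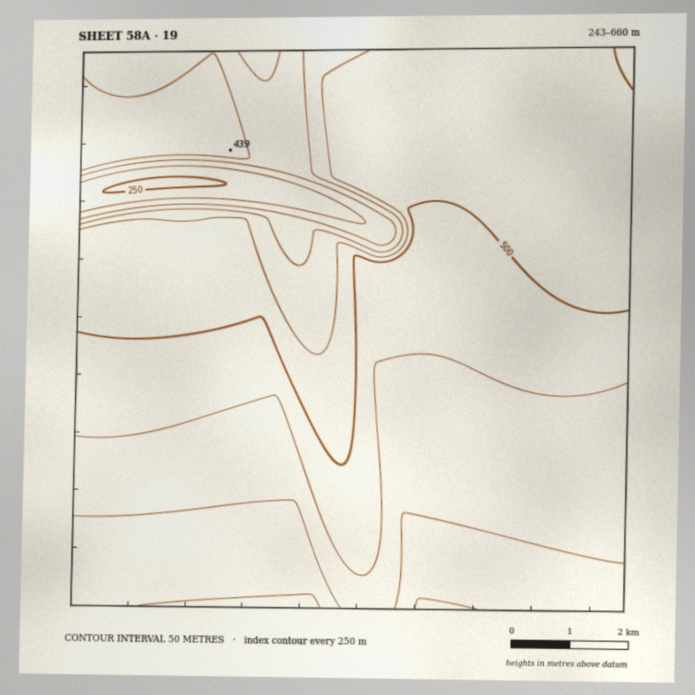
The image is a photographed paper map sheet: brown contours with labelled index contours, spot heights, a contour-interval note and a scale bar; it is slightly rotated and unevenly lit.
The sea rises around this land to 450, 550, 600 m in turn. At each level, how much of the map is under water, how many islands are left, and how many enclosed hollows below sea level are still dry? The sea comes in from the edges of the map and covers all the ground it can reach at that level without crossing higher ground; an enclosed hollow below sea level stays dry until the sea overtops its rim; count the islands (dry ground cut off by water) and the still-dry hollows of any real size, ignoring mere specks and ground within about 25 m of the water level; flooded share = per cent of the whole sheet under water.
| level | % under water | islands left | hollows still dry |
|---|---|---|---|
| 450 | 18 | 0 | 0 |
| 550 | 66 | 0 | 0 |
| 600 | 87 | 0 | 0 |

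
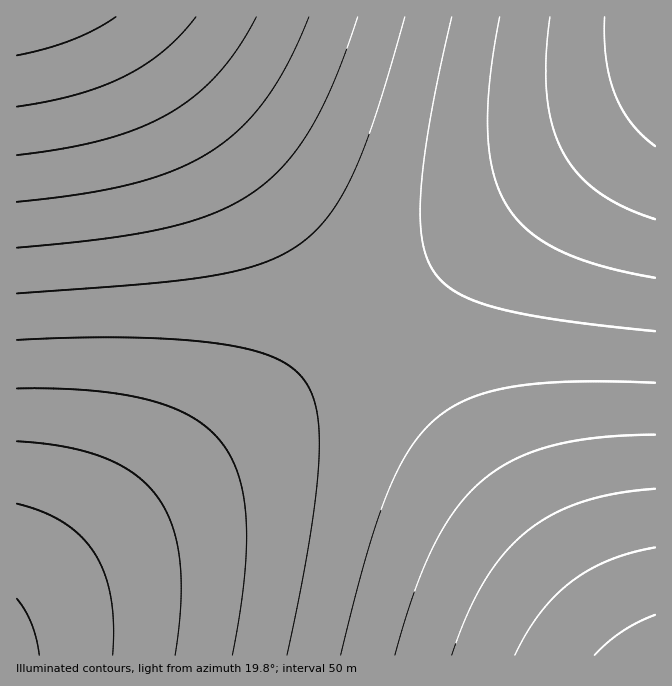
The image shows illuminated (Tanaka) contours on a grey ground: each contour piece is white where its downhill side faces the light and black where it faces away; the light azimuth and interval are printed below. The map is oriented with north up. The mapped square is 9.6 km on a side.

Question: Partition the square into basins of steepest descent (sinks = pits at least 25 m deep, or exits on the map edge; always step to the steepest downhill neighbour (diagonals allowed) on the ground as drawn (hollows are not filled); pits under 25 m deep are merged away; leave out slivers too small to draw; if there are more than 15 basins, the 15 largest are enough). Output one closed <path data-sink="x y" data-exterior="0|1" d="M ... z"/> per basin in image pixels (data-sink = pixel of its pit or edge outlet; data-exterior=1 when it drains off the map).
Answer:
<path data-sink="17 655" data-exterior="1" d="M127 16l-111 1 0 638 611 1-489-629z"/><path data-sink="655 17" data-exterior="1" d="M655 16l-527 1 10 10 463 597 28 32 27-1z"/>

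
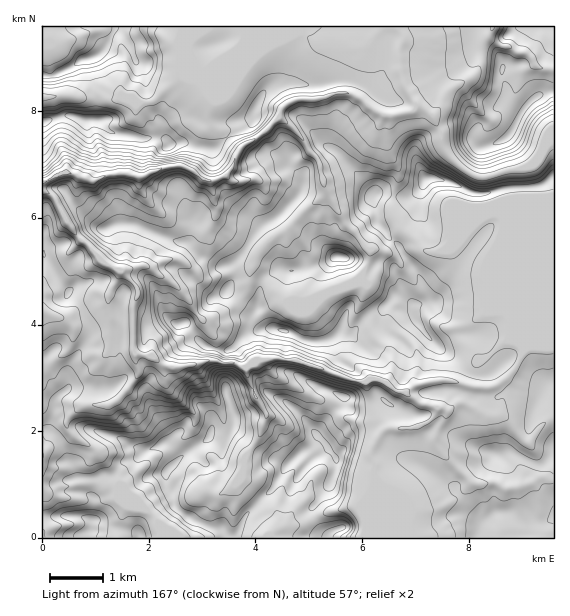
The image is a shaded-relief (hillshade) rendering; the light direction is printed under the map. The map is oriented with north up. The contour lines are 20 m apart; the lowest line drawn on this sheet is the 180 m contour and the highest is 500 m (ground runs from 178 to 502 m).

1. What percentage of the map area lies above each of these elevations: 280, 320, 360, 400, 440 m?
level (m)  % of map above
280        93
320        83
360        64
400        37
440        14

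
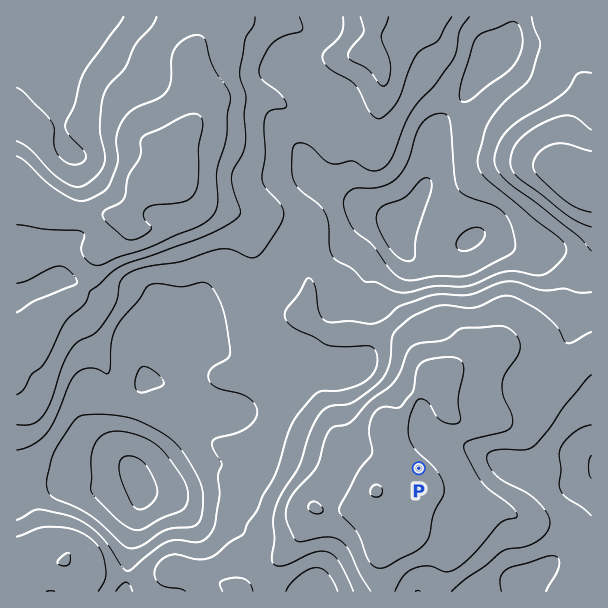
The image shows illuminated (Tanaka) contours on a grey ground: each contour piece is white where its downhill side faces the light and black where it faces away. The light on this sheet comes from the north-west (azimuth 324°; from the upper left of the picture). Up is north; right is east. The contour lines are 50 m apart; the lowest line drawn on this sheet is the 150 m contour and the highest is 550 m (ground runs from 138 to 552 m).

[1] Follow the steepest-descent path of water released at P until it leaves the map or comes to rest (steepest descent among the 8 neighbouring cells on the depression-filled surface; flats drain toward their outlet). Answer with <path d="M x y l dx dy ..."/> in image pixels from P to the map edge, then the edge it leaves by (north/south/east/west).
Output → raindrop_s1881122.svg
<path d="M419 468l24-24 21 0 9 5 3 0 25 13 3 0 12 6 8 2 4 3 5 0 1 1 5 0 1 2 50 0 1-2"/>
exit: east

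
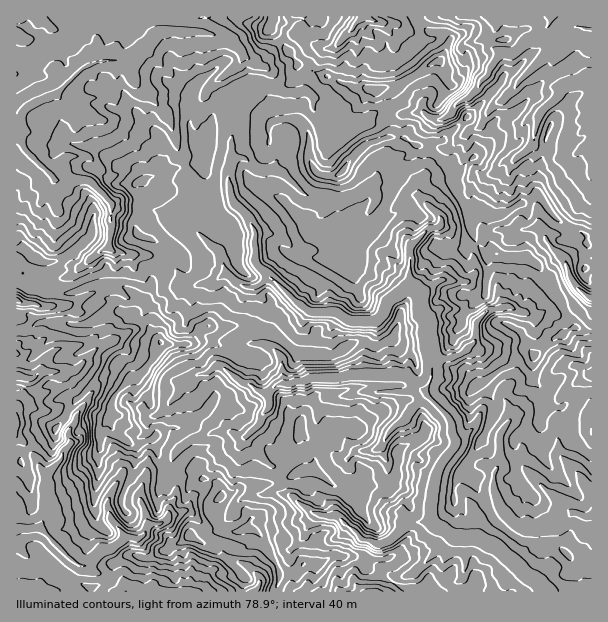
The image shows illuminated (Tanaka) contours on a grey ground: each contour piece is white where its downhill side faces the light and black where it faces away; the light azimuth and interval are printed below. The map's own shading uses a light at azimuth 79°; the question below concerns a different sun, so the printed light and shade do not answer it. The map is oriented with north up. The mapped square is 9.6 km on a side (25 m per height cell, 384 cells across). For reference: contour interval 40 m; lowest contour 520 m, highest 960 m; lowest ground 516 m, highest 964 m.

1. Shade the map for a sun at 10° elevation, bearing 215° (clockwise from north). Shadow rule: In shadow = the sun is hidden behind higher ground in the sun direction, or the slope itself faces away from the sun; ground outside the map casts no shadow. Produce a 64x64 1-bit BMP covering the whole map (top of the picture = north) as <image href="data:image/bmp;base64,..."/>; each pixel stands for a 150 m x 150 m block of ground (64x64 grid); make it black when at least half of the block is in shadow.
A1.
<image width="64" height="64" href="data:image/bmp;base64,Qk0+AgAAAAAAAD4AAAAoAAAAQAAAAEAAAAABAAEAAAAAAAACAAATCwAAEwsAAAIAAAAAAAAA////AAAAAAAAAAAAEADHgAPAACAAOE4AB4AAZAAPXADPAAAGwAfcAJw+AA//+fwAOB8AD//8gAIwFsAf/34B+AAx2R/8/gOAAGQRH/nsBgAgTIB/geAEACAEAH8AAEgwIAABngAYCGMgAAP4ABgAxmAAB/gImBiMYAAH8BvYAAhAAA/gB4QAAIAED+ABwAQBBA4H4AD7AAEAB4AwgHsAABAPwDDLFwAAAB7AMNvHAAAAGUBy3/8EAAIBgf//+AAAyAGHw//wAAEIAAeA/+AQDwAAAAAABPgAABgAGAAMeAEAEEBxIAwAQAAA+AO/nABAgAH4E/+cIcM/Af/j/9wnw/4N/8f4/AeHQB3/5wH8AAcAJ//+ARxMDwb///wAAeAOA/wPMACAABwBvAJwAFAAPTj8ImAAsAP8fCB0YAAwB/j8YOBgADOH8PxhgGAAAwPz/GAAwAACAA/8YAHAAA4OH37wAYHADD+fPOADAwAAP/8fgAEWAAB//8AAATwgAD//wIIAYHAAR/8AAEAAcAHD3wAAQABwAdjPAgDAAHOO/EcCAMAA8f+9wAYBwADgP5hABAOAA8Af/hgABwAAgAD2AAAOAAAAADs2ACwDAAfAOAIAKIH4P/B8AABxCHD/+P8AAABrgf/7+wEAAAOD//P5wAAAQAOfcPgAAAAABQ/D/wAAAAAGB8f/wA=="/>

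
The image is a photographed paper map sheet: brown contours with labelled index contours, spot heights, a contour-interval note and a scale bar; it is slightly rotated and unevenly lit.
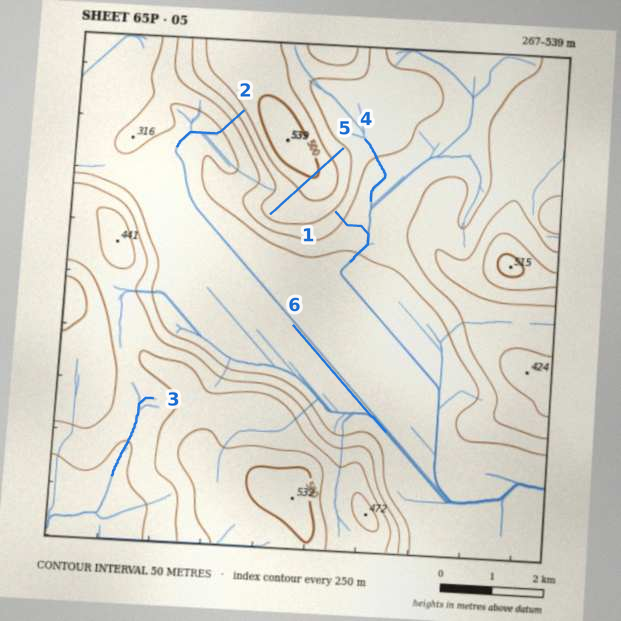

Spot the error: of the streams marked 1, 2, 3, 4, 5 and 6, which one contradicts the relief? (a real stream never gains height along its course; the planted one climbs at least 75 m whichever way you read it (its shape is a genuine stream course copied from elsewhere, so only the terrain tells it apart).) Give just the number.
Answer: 5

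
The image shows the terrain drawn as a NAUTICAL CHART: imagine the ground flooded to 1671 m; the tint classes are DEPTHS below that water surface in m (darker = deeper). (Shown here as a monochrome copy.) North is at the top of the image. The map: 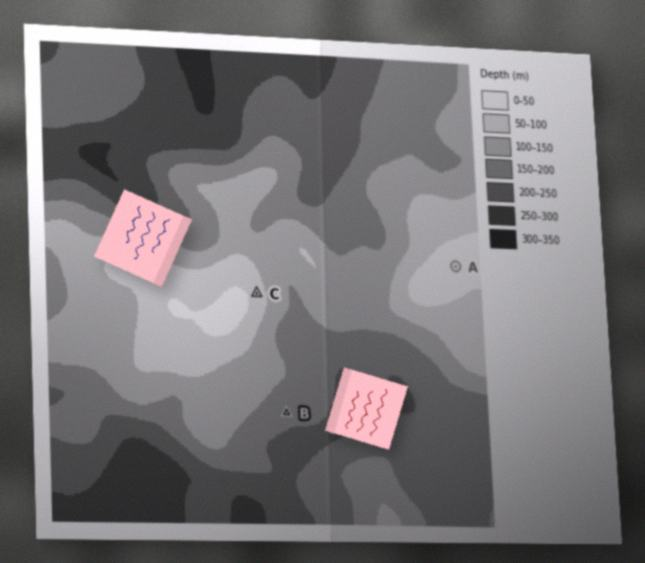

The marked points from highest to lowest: A C B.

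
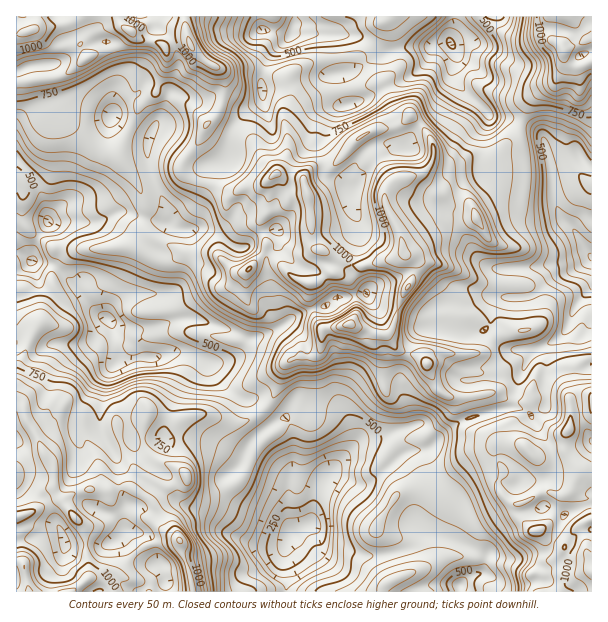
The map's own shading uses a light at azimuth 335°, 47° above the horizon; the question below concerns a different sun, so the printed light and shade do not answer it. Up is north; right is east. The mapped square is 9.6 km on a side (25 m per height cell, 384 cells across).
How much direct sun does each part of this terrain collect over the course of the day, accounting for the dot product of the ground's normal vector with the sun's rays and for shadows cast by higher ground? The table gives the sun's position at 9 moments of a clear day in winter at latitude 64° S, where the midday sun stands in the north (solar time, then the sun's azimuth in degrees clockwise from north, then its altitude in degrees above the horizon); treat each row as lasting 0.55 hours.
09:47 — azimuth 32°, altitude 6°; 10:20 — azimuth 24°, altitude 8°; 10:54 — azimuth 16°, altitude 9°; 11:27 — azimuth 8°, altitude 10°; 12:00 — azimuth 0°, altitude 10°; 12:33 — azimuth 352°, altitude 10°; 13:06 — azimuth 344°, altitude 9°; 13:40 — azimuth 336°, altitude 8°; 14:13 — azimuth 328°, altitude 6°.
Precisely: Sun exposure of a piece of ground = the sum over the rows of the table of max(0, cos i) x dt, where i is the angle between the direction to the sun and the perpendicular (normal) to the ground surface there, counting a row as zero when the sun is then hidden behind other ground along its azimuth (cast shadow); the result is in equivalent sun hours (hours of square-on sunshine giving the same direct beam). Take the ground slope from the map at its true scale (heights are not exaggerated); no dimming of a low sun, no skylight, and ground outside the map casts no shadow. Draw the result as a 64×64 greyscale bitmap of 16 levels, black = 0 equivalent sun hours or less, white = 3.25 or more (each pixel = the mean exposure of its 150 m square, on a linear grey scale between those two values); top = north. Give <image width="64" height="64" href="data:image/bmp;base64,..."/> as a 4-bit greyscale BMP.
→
<image width="64" height="64" href="data:image/bmp;base64,Qk12CAAAAAAAAHYAAAAoAAAAQAAAAEAAAAABAAQAAAAAAAAIAAATCwAAEwsAABAAAAAAAAAAAAAAABEREQAiIiIAMzMzAERERABVVVUAZmZmAHd3dwCIiIgAmZmZAKqqqgC7u7sAzMzMAN3d3QDu7u4A////AGa875EAVxAzMzNlRFd1M1eJmZmGMAACMQACMzNIh0ABNoiruERjNFMRJWVDNXdmV4qph4iXMQAAAAEhEiAiMwAkNYmaumZmMQAWZDERRDIjVndUWKu5YxAAAAAUd0NmNIhmVYebqWEAABZUMiRCEBESRDRDWbuoUhAQESIiIiQ07YUiNXealAAAE2d3ZCAAAAEjMhAANWZlRDEAAAADJGZ2RCASISVocyI4qJdBAAAAAAIhAAASRVQyAAAAAAJkeREjEAERAjIiSct1MQAAAAAAASIiI0RDIRAAAAEiE3Q3ACEAAlUxAASdtkEAAAAAAAABNGUzMiIRAREAAWy1eVFiAAF7hBEkVXymMREQAAAAAAEleFIREQARERESV5cTrNyCBIIAAREkdiEiEQAAAAAAABElYwAAEREREBIAAQAVeGJGMAARAEdQACMxAAAAAAAAAAA0EAEhEAERaqQBIBMlUzq2VFM2hTEAJEIAAAAAAAAAAAIxEREAARVkWHhkISNERpunmZdWcxNDNEEAAAAAAAAAABERAAABJCERNEQhQyJEZ3eZdoYieFIBMwAAAAAAAAAAAAAAAAEjMQABM0RjElRVaYZoVHvbYxASEAAAAAAAAAAAAAAAESMwACIjaGM2dUVoY2VZupdCIQEQAAAAAAAAAAAAABIiIhAVUyRYMliGRHczRFZUVDIRABEAAAAAAAAAAAAAAjNDNHmTITMRaGVEVCMzIhIiEAAAARAAAAAAAAAAAAABNVZ6y4QwEBN2QzREMzIQEhAAAREAAAAAAAAAAAAAAABauWipaqYwJmVCNFVVQyE1UyI1VjAAAAAAAAAAAAAAAABJynSIZjFFVUM3Z5hkVnrMypd2YwAAAAAAAAAAAAAAAAAkIUQ1Q1VXZlnM7IeqmrvLlkIjEAAAAAAAAAAAACMhACVDM0ZEeXiZmu///+ypmZhkIQAAAAAAAAAAAAAXmZmGVnVVjJu7u83bve///rl2VEQzEAAAAAAAAAAAACUiNGZml1as79y6vdp2et/+yWQyIiIyEAAAAAAAAAAAEQACNERoVVVpqsqZmGIjRmZ3YwAAERJUEAAAAAAAABVRAAAlZBaIiGOlaIdmYxEQAAEQAAAAADiFUQAAAAACWGNFREQgAVit2lMQESNDERAAAAAAAAAAFGdSAAAAACR5u6mqcgAAFIm8RBAAARIQAAEREREQAAABIzIAAAEyIzNEM0VTIAAASGhEMSRTEQAAAAI0MQAAAAABJ4YyW8chABESIjVXdSEmZXd3mpMAAAAAAAAAAAAAAAAFjfyJdzAAARI0VpqqlTR1q7qGUQAAAAAAAAAAABAAAAAAXpIUIAABI0Z4eImXMnhpqUQwAAAAAAAAAAAAEAAAAAABAAEwAAASMzMzRndTWzWVRRAAAAAAAAARIQAAAAAAAAAAADEAAAAAAAASaahXqoViAAAAAAAAACVjAAAAA2UAAAAAGDAAAAAAEkVoq6dneFAAAAAAAAAANCJSAAF4VDQxAAABIAABEAAAJXZGiCATAAAAAAABEQExF+6CN2IAEiV0EQASNWQAAAAAIzNFEAEBEAAAACMyIzSamcNHQxAVmamHMzV2QQAAAAAjNDEAFFV3h2QzMiV3d4QANDVTN6qGZ3ZFeFMgAAJGZVVEEAAEVXiZh2Q0VDI1QQAFMTMkdlVEMkeHVCAAOJiHVVEAAQABESNERFUxAAAQEQAAFCMzVUMhWIdkMQF3ZmQzEAAQAAAAABNUIQAAABASMQAENDVlMhOIdlQzNYVTIzEAAAAAAAAAAAEREAAAEAAiAAI0VlQyFoZUQzNahDIiEAAAEAAAAAAAASIQAAAhAAAAESVmVEM1QiIRNapjIiEAAAAQAAAAAAABIgAAAEUgEAAzaYUzRWQQETRXqFMiIAAAABEAAAAAAAIhAAE1i7dTACN4YgEnlhAAJVZ1MyIgAAABIQAAAAAAEhERJGZnqnp1aoQgABWrunMTREMzIiEAAAIgAAAAAAERATUyEiI2d8ye50IAAq//+SNUMzMiIQAAAAAAAAAAERAAJ2EAERJr2nnMliACV6qXNYdUQyIRAAAAAAAAAAERAAADZAARElm5dXipYQARERNoual1MhAAAAAAAAAAAAEAAAATEBEjaIeHdpy5MAAABMuoirlTIAAAABAAAAAAAAAAAAIxATV4ZYd5rf/pUxAK24dnu3UQAAAAAAAAAAAAAAAAADQRNYlWiIrN///HQTu5mphVUwAAAAAAAAAAAAAAAAAAESIkiGiHZ4mt//yZmJrNthEQAAAAAAAAAAAAAAAAAAAAEQJVaXZVMQA4zv/XnNtxATIQAAAAAAAAAAAAAAAAAAAAE1NWZnZTIQFb7/mbphE2ZTEAAAAQAAAAAAAAAAAAAAAVQSNFZ4h2VCR9/IhkN3VFUyEAACASIQAAAAAAAAAAAUQiVkMiIkZ4lzObhVWIMSNVQwAAAAACIAAAAAAAAAOJdljNuEEAADeqc0Z1RWQ0VCIiAUIAAAA2MQAAAAAAPf/cut//yXVEMzNmU0UzRHhiAAARBAAAASSFEAAAMQKc3dzKet/+3MpyABEQIgEyMzIQAEUQAAAANBAAAWqzN4dmZnlTWamHd0EAAAAAABABNTI2hUR2MhABIRFoZlRYZTMiAAEkMhABEAAAAAAAABaXVCIAJXmYlzABJ++lZ3dCEREAAREQAAA1QQAAAAABe4ZUEAAi"/>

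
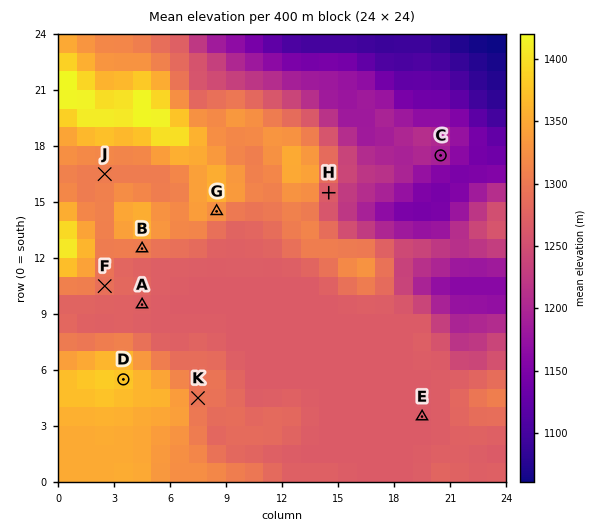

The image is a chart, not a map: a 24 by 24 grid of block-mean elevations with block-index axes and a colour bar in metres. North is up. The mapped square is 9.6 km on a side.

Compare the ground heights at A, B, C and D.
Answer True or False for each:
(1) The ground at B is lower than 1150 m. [False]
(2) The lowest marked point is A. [False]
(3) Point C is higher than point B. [False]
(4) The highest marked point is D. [True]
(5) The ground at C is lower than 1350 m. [True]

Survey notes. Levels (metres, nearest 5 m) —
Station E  1265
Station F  1290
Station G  1325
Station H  1265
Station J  1305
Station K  1295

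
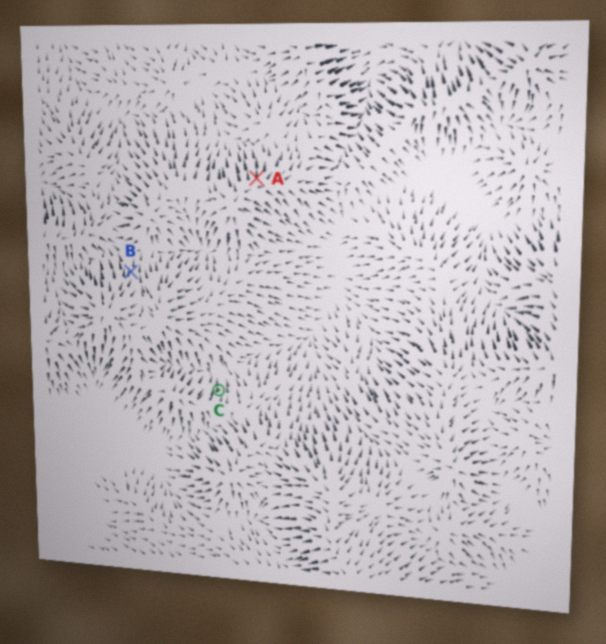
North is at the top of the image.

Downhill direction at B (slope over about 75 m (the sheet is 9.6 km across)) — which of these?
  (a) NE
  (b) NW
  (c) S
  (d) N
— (d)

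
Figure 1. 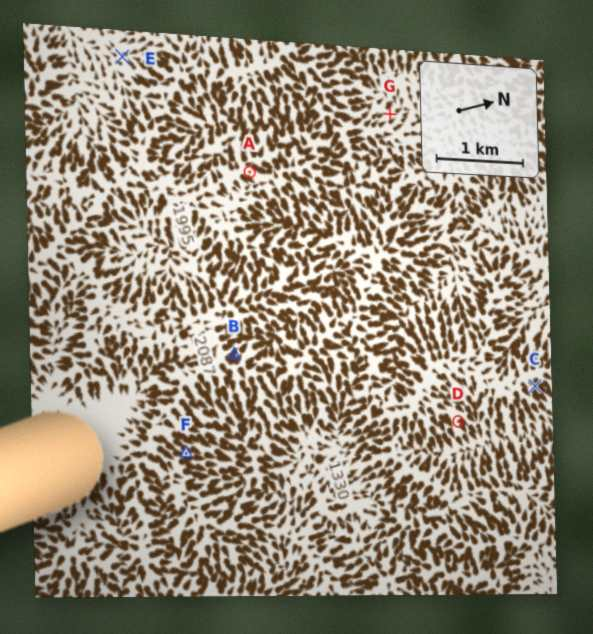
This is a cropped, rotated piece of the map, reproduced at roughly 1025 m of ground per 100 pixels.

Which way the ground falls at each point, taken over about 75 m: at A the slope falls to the NE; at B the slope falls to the NW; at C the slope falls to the NE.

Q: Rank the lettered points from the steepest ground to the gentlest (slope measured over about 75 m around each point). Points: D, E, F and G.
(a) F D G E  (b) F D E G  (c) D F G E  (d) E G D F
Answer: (a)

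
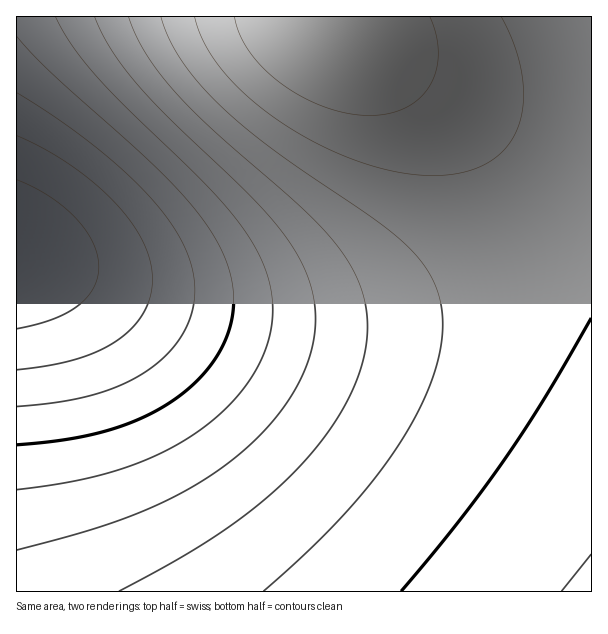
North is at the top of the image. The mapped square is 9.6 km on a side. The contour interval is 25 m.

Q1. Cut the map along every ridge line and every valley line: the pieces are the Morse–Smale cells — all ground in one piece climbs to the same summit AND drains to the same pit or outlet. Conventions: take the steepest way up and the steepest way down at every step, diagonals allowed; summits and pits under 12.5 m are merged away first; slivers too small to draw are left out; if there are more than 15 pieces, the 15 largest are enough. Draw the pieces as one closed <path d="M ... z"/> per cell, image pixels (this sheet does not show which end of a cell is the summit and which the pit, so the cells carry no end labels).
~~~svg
<path d="M591 157l-14 23-25 32-42 36-33 22-34 16-30 10-36 10-60 7-57 0-47-5-73-14-75-24-48-12-1 333 575 1z"/><path d="M591 16l-574 0-1 241 2 2 26 5 114 34 55 10 47 5 57 0 42-5 43-8 41-14 45-22 36-26 38-38 28-41z"/>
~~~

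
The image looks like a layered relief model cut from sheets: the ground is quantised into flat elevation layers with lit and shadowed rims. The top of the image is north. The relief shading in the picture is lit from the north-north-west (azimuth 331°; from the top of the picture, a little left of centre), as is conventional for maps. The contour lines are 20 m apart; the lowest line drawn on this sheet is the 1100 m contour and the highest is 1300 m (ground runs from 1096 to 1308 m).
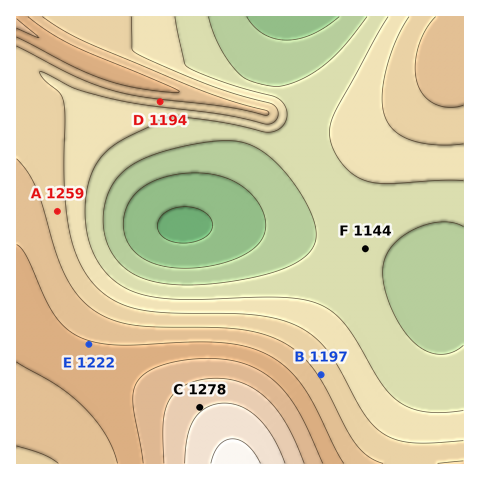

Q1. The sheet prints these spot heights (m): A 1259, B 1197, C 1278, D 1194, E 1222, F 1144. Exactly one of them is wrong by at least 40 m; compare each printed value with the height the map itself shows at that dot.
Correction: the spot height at A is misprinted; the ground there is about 1189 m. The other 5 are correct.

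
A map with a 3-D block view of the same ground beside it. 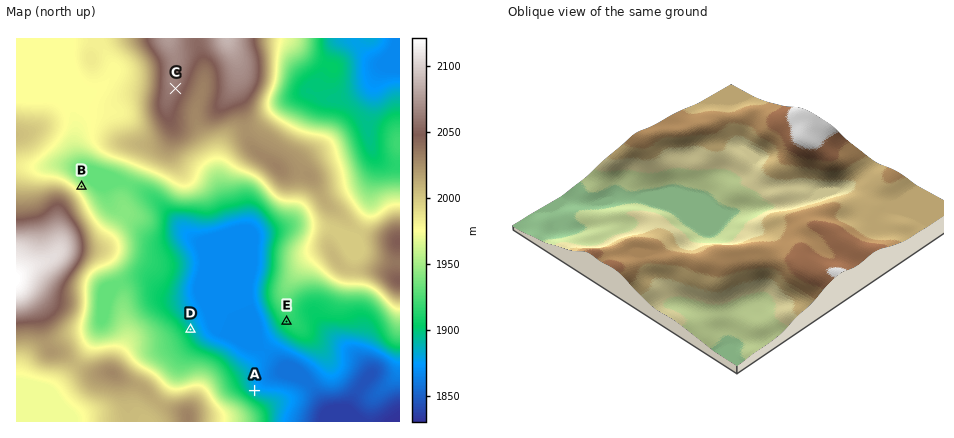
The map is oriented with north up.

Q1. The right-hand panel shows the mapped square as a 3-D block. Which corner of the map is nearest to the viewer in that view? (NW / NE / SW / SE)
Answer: NE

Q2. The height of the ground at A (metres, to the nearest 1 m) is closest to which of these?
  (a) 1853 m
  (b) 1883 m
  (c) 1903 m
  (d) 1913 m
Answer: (b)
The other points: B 1953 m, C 2059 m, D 1892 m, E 1914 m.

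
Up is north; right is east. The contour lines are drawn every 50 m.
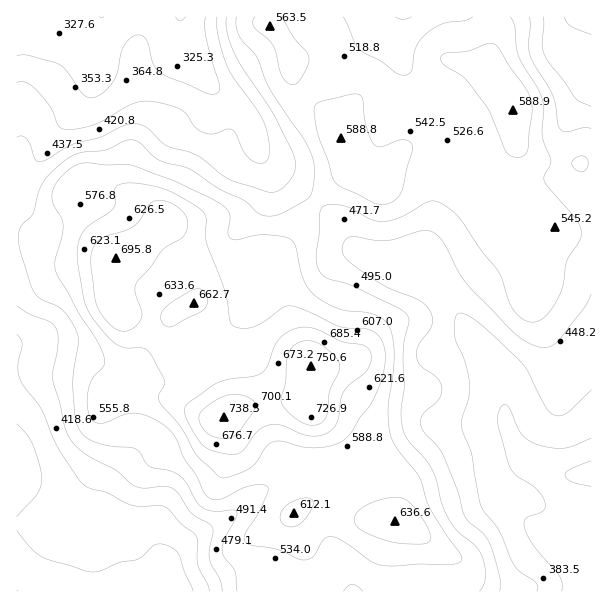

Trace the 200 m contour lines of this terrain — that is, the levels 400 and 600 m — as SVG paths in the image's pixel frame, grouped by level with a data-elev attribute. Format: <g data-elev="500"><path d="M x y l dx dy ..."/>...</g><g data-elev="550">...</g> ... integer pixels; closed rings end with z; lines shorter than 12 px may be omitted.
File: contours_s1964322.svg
<g data-elev="400"><path d="M537 591l1-4-2-5-15-10-6-6-16-35-15-19-4-9-8-48-10-29 0-9 7-21 1-10-5-23-10-25 0-14 1-9 3-2 3 0 14 8 43 39 9 11 18 36 7 7 7 2 7-3 24-23"/><path d="M17 335l4 4 1 5-4 22 2 14 21 28 15 36 22 35 9 8 20 6 22 11 12 3 20-1 7 3 12 14 16 13 2 6 0 22 9 20 2 7"/><path d="M591 107l-10-5-6-4-29-41-4-12 1-28"/><path d="M217 17l1 19 9 30 7 13 24 33 8 16 3 13 0 12-2 7-4 3-8-1-8-6-5-7-6-15-3-4-6-1-14 5-9-1-9-6-8-13-5-4-9-4-17-4-10-1-9 1-43 23-19 4-12 0-5-4-8-18-13-17-11-8-9 0"/></g><g data-elev="600"><path d="M399 543l24 1 6-2 2-3-2-8-4-9-11-15-7-7-11-3-15 2-16 7-9 7-2 5 1 4 6 8 20 9z"/><path d="M289 527l8-1 8-7 7-12 1-4-1-3-4-2-9 1-9 4-6 5-3 5-1 6 3 5z"/><path d="M220 477l8 0 22-9 7-6 9-15 7-5 9-1 20 6 15 1 16-3 12-6 24-32 9-18 7-26 0-10-2-9-5-9-7-5-30-3-33-16-17-5-9 2-18 13-10 6-11 1-9-2-4-5-6-31-17-47-2-9 1-15-3-7-21-15-18-8-27-6-17 1-5 5 0 14-2 6-26 18-5 6-3 7-2 9 1 12 8 44 9 16 19 22 11 5 18 0 7 5 15 28-1 5-6 10 2 6 20 24 17 29z"/></g>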